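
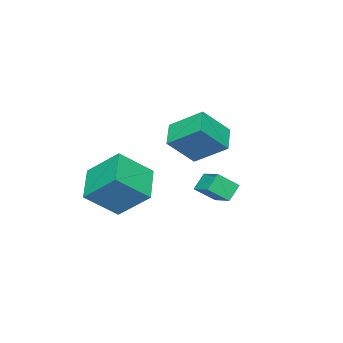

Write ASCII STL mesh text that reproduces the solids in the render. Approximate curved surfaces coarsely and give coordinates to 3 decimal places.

solid 
facet normal -0.720 0.055 0.692
outer loop
vertex -0.375 3.554 1.627
vertex -1.05 4.216 0.873
vertex -0.908 2.477 1.158
endloop
endfacet
facet normal 0.558 -0.548 0.624
outer loop
vertex -0.21 2.424 0.487
vertex -0.375 3.554 1.627
vertex -0.908 2.477 1.158
endloop
endfacet
facet normal -0.720 0.055 0.692
outer loop
vertex -0.908 2.477 1.158
vertex -1.05 4.216 0.873
vertex -1.583 3.139 0.404
endloop
endfacet
facet normal -0.413 -0.835 -0.364
outer loop
vertex -1.583 3.139 0.404
vertex -0.21 2.424 0.487
vertex -0.908 2.477 1.158
endloop
endfacet
facet normal 0.413 0.835 0.364
outer loop
vertex -0.375 3.554 1.627
vertex -0.352 4.163 0.202
vertex -1.05 4.216 0.873
endloop
endfacet
facet normal 0.558 -0.548 0.624
outer loop
vertex 0.323 3.501 0.956
vertex -0.375 3.554 1.627
vertex -0.21 2.424 0.487
endloop
endfacet
facet normal 0.413 0.835 0.364
outer loop
vertex 0.323 3.501 0.956
vertex -0.352 4.163 0.202
vertex -0.375 3.554 1.627
endloop
endfacet
facet normal -0.558 0.548 -0.624
outer loop
vertex -1.05 4.216 0.873
vertex -0.352 4.163 0.202
vertex -1.583 3.139 0.404
endloop
endfacet
facet normal -0.413 -0.835 -0.364
outer loop
vertex -0.885 3.086 -0.267
vertex -0.21 2.424 0.487
vertex -1.583 3.139 0.404
endloop
endfacet
facet normal -0.558 0.548 -0.624
outer loop
vertex -1.583 3.139 0.404
vertex -0.352 4.163 0.202
vertex -0.885 3.086 -0.267
endloop
endfacet
facet normal 0.720 -0.055 -0.692
outer loop
vertex -0.885 3.086 -0.267
vertex 0.323 3.501 0.956
vertex -0.21 2.424 0.487
endloop
endfacet
facet normal 0.720 -0.055 -0.692
outer loop
vertex -0.352 4.163 0.202
vertex 0.323 3.501 0.956
vertex -0.885 3.086 -0.267
endloop
endfacet
facet normal -0.613 0.463 -0.640
outer loop
vertex -1.525 -0.647 0.259
vertex 0.026 0.318 -0.528
vertex -1.255 -2.22 -1.137
endloop
endfacet
facet normal -0.780 -0.485 0.396
outer loop
vertex 0.014 -3.178 0.188
vertex -1.525 -0.647 0.259
vertex -1.255 -2.22 -1.137
endloop
endfacet
facet normal -0.613 0.463 -0.640
outer loop
vertex -1.255 -2.22 -1.137
vertex 0.026 0.318 -0.528
vertex 0.297 -1.254 -1.924
endloop
endfacet
facet normal 0.128 -0.742 -0.659
outer loop
vertex 0.297 -1.254 -1.924
vertex 0.014 -3.178 0.188
vertex -1.255 -2.22 -1.137
endloop
endfacet
facet normal -0.127 0.742 0.658
outer loop
vertex -1.525 -0.647 0.259
vertex 1.295 -0.64 0.797
vertex 0.026 0.318 -0.528
endloop
endfacet
facet normal -0.780 -0.485 0.395
outer loop
vertex -0.257 -1.606 1.584
vertex -1.525 -0.647 0.259
vertex 0.014 -3.178 0.188
endloop
endfacet
facet normal -0.128 0.742 0.659
outer loop
vertex -0.257 -1.606 1.584
vertex 1.295 -0.64 0.797
vertex -1.525 -0.647 0.259
endloop
endfacet
facet normal 0.780 0.486 -0.396
outer loop
vertex 0.026 0.318 -0.528
vertex 1.295 -0.64 0.797
vertex 0.297 -1.254 -1.924
endloop
endfacet
facet normal 0.127 -0.742 -0.659
outer loop
vertex 1.565 -2.213 -0.599
vertex 0.014 -3.178 0.188
vertex 0.297 -1.254 -1.924
endloop
endfacet
facet normal 0.780 0.485 -0.396
outer loop
vertex 0.297 -1.254 -1.924
vertex 1.295 -0.64 0.797
vertex 1.565 -2.213 -0.599
endloop
endfacet
facet normal 0.613 -0.463 0.640
outer loop
vertex 1.565 -2.213 -0.599
vertex -0.257 -1.606 1.584
vertex 0.014 -3.178 0.188
endloop
endfacet
facet normal 0.613 -0.463 0.640
outer loop
vertex 1.295 -0.64 0.797
vertex -0.257 -1.606 1.584
vertex 1.565 -2.213 -0.599
endloop
endfacet
facet normal -0.783 -0.454 0.425
outer loop
vertex -3.64 0.556 3.511
vertex -4.79 1.262 2.145
vertex -3.31 -1.051 2.403
endloop
endfacet
facet normal 0.599 -0.367 0.711
outer loop
vertex -2.19 -0.402 1.795
vertex -3.64 0.556 3.511
vertex -3.31 -1.051 2.403
endloop
endfacet
facet normal -0.783 -0.454 0.425
outer loop
vertex -3.31 -1.051 2.403
vertex -4.79 1.262 2.145
vertex -4.46 -0.345 1.037
endloop
endfacet
facet normal 0.167 -0.812 -0.560
outer loop
vertex -4.46 -0.345 1.037
vertex -2.19 -0.402 1.795
vertex -3.31 -1.051 2.403
endloop
endfacet
facet normal -0.167 0.812 0.560
outer loop
vertex -3.64 0.556 3.511
vertex -3.67 1.911 1.537
vertex -4.79 1.262 2.145
endloop
endfacet
facet normal 0.599 -0.367 0.711
outer loop
vertex -2.52 1.205 2.903
vertex -3.64 0.556 3.511
vertex -2.19 -0.402 1.795
endloop
endfacet
facet normal -0.167 0.812 0.560
outer loop
vertex -2.52 1.205 2.903
vertex -3.67 1.911 1.537
vertex -3.64 0.556 3.511
endloop
endfacet
facet normal -0.599 0.367 -0.711
outer loop
vertex -4.79 1.262 2.145
vertex -3.67 1.911 1.537
vertex -4.46 -0.345 1.037
endloop
endfacet
facet normal 0.167 -0.812 -0.560
outer loop
vertex -3.34 0.304 0.429
vertex -2.19 -0.402 1.795
vertex -4.46 -0.345 1.037
endloop
endfacet
facet normal -0.599 0.367 -0.711
outer loop
vertex -4.46 -0.345 1.037
vertex -3.67 1.911 1.537
vertex -3.34 0.304 0.429
endloop
endfacet
facet normal 0.783 0.454 -0.425
outer loop
vertex -3.34 0.304 0.429
vertex -2.52 1.205 2.903
vertex -2.19 -0.402 1.795
endloop
endfacet
facet normal 0.783 0.454 -0.425
outer loop
vertex -3.67 1.911 1.537
vertex -2.52 1.205 2.903
vertex -3.34 0.304 0.429
endloop
endfacet

endsolid


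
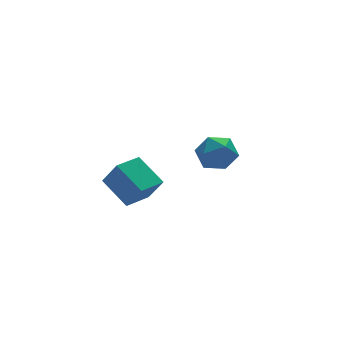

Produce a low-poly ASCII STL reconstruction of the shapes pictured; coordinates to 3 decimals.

solid 
facet normal -0.234 0.945 -0.228
outer loop
vertex 3.774 2.186 -1.831
vertex 3.018 2.21 -0.956
vertex 4.117 2.524 -0.78
endloop
endfacet
facet normal 0.444 0.801 -0.402
outer loop
vertex 3.774 2.186 -1.831
vertex 4.117 2.524 -0.78
vertex 4.792 1.831 -1.414
endloop
endfacet
facet normal 0.441 0.254 -0.861
outer loop
vertex 3.774 2.186 -1.831
vertex 4.792 1.831 -1.414
vertex 4.11 1.089 -1.982
endloop
endfacet
facet normal -0.237 0.061 -0.970
outer loop
vertex 3.774 2.186 -1.831
vertex 4.11 1.089 -1.982
vertex 3.014 1.324 -1.699
endloop
endfacet
facet normal -0.654 0.488 -0.578
outer loop
vertex 3.774 2.186 -1.831
vertex 3.014 1.324 -1.699
vertex 3.018 2.21 -0.956
endloop
endfacet
facet normal 0.784 0.591 0.189
outer loop
vertex 4.792 1.831 -1.414
vertex 4.117 2.524 -0.78
vertex 4.666 1.636 -0.281
endloop
endfacet
facet normal -0.311 0.825 0.471
outer loop
vertex 4.117 2.524 -0.78
vertex 3.018 2.21 -0.956
vertex 3.57 1.871 0.002
endloop
endfacet
facet normal -0.992 0.085 -0.096
outer loop
vertex 3.018 2.21 -0.956
vertex 3.014 1.324 -1.699
vertex 2.888 1.129 -0.566
endloop
endfacet
facet normal -0.318 -0.606 -0.729
outer loop
vertex 3.014 1.324 -1.699
vertex 4.11 1.089 -1.982
vertex 3.563 0.436 -1.2
endloop
endfacet
facet normal 0.780 -0.293 -0.553
outer loop
vertex 4.11 1.089 -1.982
vertex 4.792 1.831 -1.414
vertex 4.662 0.75 -1.024
endloop
endfacet
facet normal 0.237 -0.061 0.970
outer loop
vertex 3.906 0.774 -0.149
vertex 4.666 1.636 -0.281
vertex 3.57 1.871 0.002
endloop
endfacet
facet normal -0.441 -0.254 0.861
outer loop
vertex 3.906 0.774 -0.149
vertex 3.57 1.871 0.002
vertex 2.888 1.129 -0.566
endloop
endfacet
facet normal -0.444 -0.801 0.402
outer loop
vertex 3.906 0.774 -0.149
vertex 2.888 1.129 -0.566
vertex 3.563 0.436 -1.2
endloop
endfacet
facet normal 0.234 -0.945 0.228
outer loop
vertex 3.906 0.774 -0.149
vertex 3.563 0.436 -1.2
vertex 4.662 0.75 -1.024
endloop
endfacet
facet normal 0.654 -0.488 0.578
outer loop
vertex 3.906 0.774 -0.149
vertex 4.662 0.75 -1.024
vertex 4.666 1.636 -0.281
endloop
endfacet
facet normal 0.318 0.606 0.729
outer loop
vertex 3.57 1.871 0.002
vertex 4.666 1.636 -0.281
vertex 4.117 2.524 -0.78
endloop
endfacet
facet normal -0.780 0.293 0.553
outer loop
vertex 2.888 1.129 -0.566
vertex 3.57 1.871 0.002
vertex 3.018 2.21 -0.956
endloop
endfacet
facet normal -0.784 -0.591 -0.189
outer loop
vertex 3.563 0.436 -1.2
vertex 2.888 1.129 -0.566
vertex 3.014 1.324 -1.699
endloop
endfacet
facet normal 0.311 -0.825 -0.471
outer loop
vertex 4.662 0.75 -1.024
vertex 3.563 0.436 -1.2
vertex 4.11 1.089 -1.982
endloop
endfacet
facet normal 0.992 -0.085 0.096
outer loop
vertex 4.666 1.636 -0.281
vertex 4.662 0.75 -1.024
vertex 4.792 1.831 -1.414
endloop
endfacet
facet normal -0.936 -0.336 0.104
outer loop
vertex -2.247 -2.2 0.419
vertex -2.69 -0.669 1.379
vertex -2.643 -1.499 -0.882
endloop
endfacet
facet normal 0.238 -0.823 -0.516
outer loop
vertex -1.23 -0.991 -1.039
vertex -2.247 -2.2 0.419
vertex -2.643 -1.499 -0.882
endloop
endfacet
facet normal -0.936 -0.337 0.104
outer loop
vertex -2.643 -1.499 -0.882
vertex -2.69 -0.669 1.379
vertex -3.087 0.032 0.077
endloop
endfacet
facet normal -0.259 0.458 -0.851
outer loop
vertex -3.087 0.032 0.077
vertex -1.23 -0.991 -1.039
vertex -2.643 -1.499 -0.882
endloop
endfacet
facet normal 0.259 -0.458 0.850
outer loop
vertex -2.247 -2.2 0.419
vertex -1.277 -0.161 1.222
vertex -2.69 -0.669 1.379
endloop
endfacet
facet normal 0.239 -0.823 -0.516
outer loop
vertex -0.833 -1.692 0.263
vertex -2.247 -2.2 0.419
vertex -1.23 -0.991 -1.039
endloop
endfacet
facet normal 0.258 -0.458 0.851
outer loop
vertex -0.833 -1.692 0.263
vertex -1.277 -0.161 1.222
vertex -2.247 -2.2 0.419
endloop
endfacet
facet normal -0.239 0.823 0.516
outer loop
vertex -2.69 -0.669 1.379
vertex -1.277 -0.161 1.222
vertex -3.087 0.032 0.077
endloop
endfacet
facet normal -0.258 0.458 -0.850
outer loop
vertex -1.673 0.54 -0.079
vertex -1.23 -0.991 -1.039
vertex -3.087 0.032 0.077
endloop
endfacet
facet normal -0.239 0.823 0.516
outer loop
vertex -3.087 0.032 0.077
vertex -1.277 -0.161 1.222
vertex -1.673 0.54 -0.079
endloop
endfacet
facet normal 0.936 0.336 -0.104
outer loop
vertex -1.673 0.54 -0.079
vertex -0.833 -1.692 0.263
vertex -1.23 -0.991 -1.039
endloop
endfacet
facet normal 0.936 0.336 -0.104
outer loop
vertex -1.277 -0.161 1.222
vertex -0.833 -1.692 0.263
vertex -1.673 0.54 -0.079
endloop
endfacet

endsolid


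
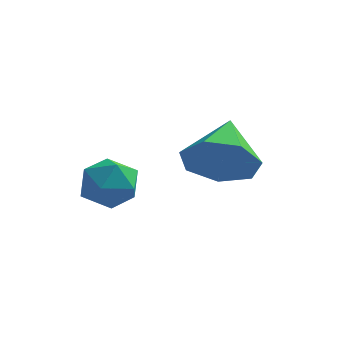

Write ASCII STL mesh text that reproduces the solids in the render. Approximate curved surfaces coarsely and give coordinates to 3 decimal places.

solid 
facet normal 0.035 -0.902 -0.430
outer loop
vertex 1.558 1.674 1.58
vertex 0.819 1.318 2.266
vertex 0.676 1.77 1.307
endloop
endfacet
facet normal 0.252 0.811 -0.528
outer loop
vertex 1.558 1.674 1.58
vertex 0.676 1.77 1.307
vertex 0.761 2.842 2.994
endloop
endfacet
facet normal 0.035 -0.902 -0.430
outer loop
vertex 0.676 1.77 1.307
vertex 0.819 1.318 2.266
vertex -0.099 1.525 1.757
endloop
endfacet
facet normal -0.495 0.744 -0.448
outer loop
vertex 0.676 1.77 1.307
vertex -0.099 1.525 1.757
vertex 0.761 2.842 2.994
endloop
endfacet
facet normal 0.035 -0.902 -0.429
outer loop
vertex -0.099 1.525 1.757
vertex 0.819 1.318 2.266
vertex -0.182 1.125 2.591
endloop
endfacet
facet normal -0.882 0.454 0.130
outer loop
vertex -0.099 1.525 1.757
vertex -0.182 1.125 2.591
vertex 0.761 2.842 2.994
endloop
endfacet
facet normal 0.034 -0.902 -0.431
outer loop
vertex -0.182 1.125 2.591
vertex 0.819 1.318 2.266
vertex 0.489 0.869 3.18
endloop
endfacet
facet normal -0.617 0.158 0.771
outer loop
vertex -0.182 1.125 2.591
vertex 0.489 0.869 3.18
vertex 0.761 2.842 2.994
endloop
endfacet
facet normal 0.035 -0.902 -0.430
outer loop
vertex 0.489 0.869 3.18
vertex 0.819 1.318 2.266
vertex 1.408 0.952 3.081
endloop
endfacet
facet normal 0.100 0.080 0.992
outer loop
vertex 0.489 0.869 3.18
vertex 1.408 0.952 3.081
vertex 0.761 2.842 2.994
endloop
endfacet
facet normal 0.035 -0.902 -0.430
outer loop
vertex 1.408 0.952 3.081
vertex 0.819 1.318 2.266
vertex 1.884 1.31 2.369
endloop
endfacet
facet normal 0.728 0.278 0.627
outer loop
vertex 1.408 0.952 3.081
vertex 1.884 1.31 2.369
vertex 0.761 2.842 2.994
endloop
endfacet
facet normal 0.035 -0.902 -0.430
outer loop
vertex 1.884 1.31 2.369
vertex 0.819 1.318 2.266
vertex 1.558 1.674 1.58
endloop
endfacet
facet normal 0.796 0.604 -0.050
outer loop
vertex 1.884 1.31 2.369
vertex 1.558 1.674 1.58
vertex 0.761 2.842 2.994
endloop
endfacet
facet normal -0.277 0.103 0.955
outer loop
vertex -1.744 0.068 2.73
vertex -2.121 -0.684 2.702
vertex -1.313 -0.626 2.93
endloop
endfacet
facet normal 0.336 0.448 0.829
outer loop
vertex -1.744 0.068 2.73
vertex -1.313 -0.626 2.93
vertex -0.953 -0.028 2.461
endloop
endfacet
facet normal 0.218 0.925 0.311
outer loop
vertex -1.744 0.068 2.73
vertex -0.953 -0.028 2.461
vertex -1.538 0.284 1.944
endloop
endfacet
facet normal -0.468 0.876 0.118
outer loop
vertex -1.744 0.068 2.73
vertex -1.538 0.284 1.944
vertex -2.26 -0.122 2.092
endloop
endfacet
facet normal -0.773 0.369 0.516
outer loop
vertex -1.744 0.068 2.73
vertex -2.26 -0.122 2.092
vertex -2.121 -0.684 2.702
endloop
endfacet
facet normal 0.809 -0.027 0.587
outer loop
vertex -0.953 -0.028 2.461
vertex -1.313 -0.626 2.93
vertex -0.84 -0.838 2.268
endloop
endfacet
facet normal -0.181 -0.585 0.791
outer loop
vertex -1.313 -0.626 2.93
vertex -2.121 -0.684 2.702
vertex -1.562 -1.244 2.416
endloop
endfacet
facet normal -0.984 -0.156 0.080
outer loop
vertex -2.121 -0.684 2.702
vertex -2.26 -0.122 2.092
vertex -2.147 -0.932 1.899
endloop
endfacet
facet normal -0.490 0.666 -0.563
outer loop
vertex -2.26 -0.122 2.092
vertex -1.538 0.284 1.944
vertex -1.787 -0.334 1.43
endloop
endfacet
facet normal 0.618 0.745 -0.250
outer loop
vertex -1.538 0.284 1.944
vertex -0.953 -0.028 2.461
vertex -0.979 -0.276 1.658
endloop
endfacet
facet normal 0.468 -0.876 -0.118
outer loop
vertex -1.356 -1.028 1.63
vertex -0.84 -0.838 2.268
vertex -1.562 -1.244 2.416
endloop
endfacet
facet normal -0.218 -0.925 -0.311
outer loop
vertex -1.356 -1.028 1.63
vertex -1.562 -1.244 2.416
vertex -2.147 -0.932 1.899
endloop
endfacet
facet normal -0.336 -0.448 -0.829
outer loop
vertex -1.356 -1.028 1.63
vertex -2.147 -0.932 1.899
vertex -1.787 -0.334 1.43
endloop
endfacet
facet normal 0.277 -0.103 -0.955
outer loop
vertex -1.356 -1.028 1.63
vertex -1.787 -0.334 1.43
vertex -0.979 -0.276 1.658
endloop
endfacet
facet normal 0.773 -0.369 -0.516
outer loop
vertex -1.356 -1.028 1.63
vertex -0.979 -0.276 1.658
vertex -0.84 -0.838 2.268
endloop
endfacet
facet normal 0.490 -0.666 0.563
outer loop
vertex -1.562 -1.244 2.416
vertex -0.84 -0.838 2.268
vertex -1.313 -0.626 2.93
endloop
endfacet
facet normal -0.618 -0.745 0.250
outer loop
vertex -2.147 -0.932 1.899
vertex -1.562 -1.244 2.416
vertex -2.121 -0.684 2.702
endloop
endfacet
facet normal -0.809 0.027 -0.587
outer loop
vertex -1.787 -0.334 1.43
vertex -2.147 -0.932 1.899
vertex -2.26 -0.122 2.092
endloop
endfacet
facet normal 0.181 0.585 -0.791
outer loop
vertex -0.979 -0.276 1.658
vertex -1.787 -0.334 1.43
vertex -1.538 0.284 1.944
endloop
endfacet
facet normal 0.984 0.156 -0.080
outer loop
vertex -0.84 -0.838 2.268
vertex -0.979 -0.276 1.658
vertex -0.953 -0.028 2.461
endloop
endfacet

endsolid


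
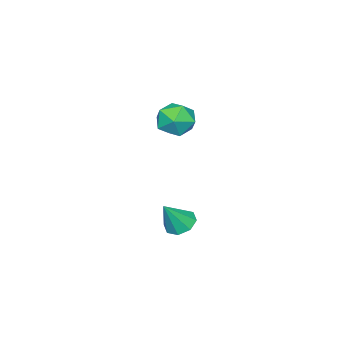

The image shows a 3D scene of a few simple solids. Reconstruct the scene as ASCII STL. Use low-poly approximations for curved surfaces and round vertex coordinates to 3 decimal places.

solid 
facet normal -0.617 0.032 0.786
outer loop
vertex 1.511 3.273 2.835
vertex 1.89 2.387 3.169
vertex 2.313 3.266 3.465
endloop
endfacet
facet normal -0.443 0.691 0.572
outer loop
vertex 1.511 3.273 2.835
vertex 2.313 3.266 3.465
vertex 2.292 3.908 2.673
endloop
endfacet
facet normal -0.641 0.760 -0.110
outer loop
vertex 1.511 3.273 2.835
vertex 2.292 3.908 2.673
vertex 1.855 3.426 1.887
endloop
endfacet
facet normal -0.937 0.144 -0.317
outer loop
vertex 1.511 3.273 2.835
vertex 1.855 3.426 1.887
vertex 1.607 2.485 2.194
endloop
endfacet
facet normal -0.922 -0.305 0.237
outer loop
vertex 1.511 3.273 2.835
vertex 1.607 2.485 2.194
vertex 1.89 2.387 3.169
endloop
endfacet
facet normal 0.268 0.752 0.602
outer loop
vertex 2.292 3.908 2.673
vertex 2.313 3.266 3.465
vertex 3.153 3.415 2.906
endloop
endfacet
facet normal -0.014 -0.313 0.950
outer loop
vertex 2.313 3.266 3.465
vertex 1.89 2.387 3.169
vertex 2.905 2.474 3.213
endloop
endfacet
facet normal -0.508 -0.859 0.061
outer loop
vertex 1.89 2.387 3.169
vertex 1.607 2.485 2.194
vertex 2.468 1.992 2.427
endloop
endfacet
facet normal -0.533 -0.132 -0.836
outer loop
vertex 1.607 2.485 2.194
vertex 1.855 3.426 1.887
vertex 2.447 2.634 1.635
endloop
endfacet
facet normal -0.052 0.864 -0.501
outer loop
vertex 1.855 3.426 1.887
vertex 2.292 3.908 2.673
vertex 2.87 3.513 1.931
endloop
endfacet
facet normal 0.937 -0.144 0.317
outer loop
vertex 3.249 2.627 2.265
vertex 3.153 3.415 2.906
vertex 2.905 2.474 3.213
endloop
endfacet
facet normal 0.641 -0.760 0.110
outer loop
vertex 3.249 2.627 2.265
vertex 2.905 2.474 3.213
vertex 2.468 1.992 2.427
endloop
endfacet
facet normal 0.443 -0.691 -0.572
outer loop
vertex 3.249 2.627 2.265
vertex 2.468 1.992 2.427
vertex 2.447 2.634 1.635
endloop
endfacet
facet normal 0.617 -0.032 -0.786
outer loop
vertex 3.249 2.627 2.265
vertex 2.447 2.634 1.635
vertex 2.87 3.513 1.931
endloop
endfacet
facet normal 0.922 0.305 -0.237
outer loop
vertex 3.249 2.627 2.265
vertex 2.87 3.513 1.931
vertex 3.153 3.415 2.906
endloop
endfacet
facet normal 0.533 0.132 0.836
outer loop
vertex 2.905 2.474 3.213
vertex 3.153 3.415 2.906
vertex 2.313 3.266 3.465
endloop
endfacet
facet normal 0.052 -0.864 0.501
outer loop
vertex 2.468 1.992 2.427
vertex 2.905 2.474 3.213
vertex 1.89 2.387 3.169
endloop
endfacet
facet normal -0.268 -0.752 -0.602
outer loop
vertex 2.447 2.634 1.635
vertex 2.468 1.992 2.427
vertex 1.607 2.485 2.194
endloop
endfacet
facet normal 0.014 0.313 -0.950
outer loop
vertex 2.87 3.513 1.931
vertex 2.447 2.634 1.635
vertex 1.855 3.426 1.887
endloop
endfacet
facet normal 0.508 0.859 -0.061
outer loop
vertex 3.153 3.415 2.906
vertex 2.87 3.513 1.931
vertex 2.292 3.908 2.673
endloop
endfacet
facet normal -0.525 0.159 -0.836
outer loop
vertex 3.703 3.437 -3.781
vertex 3.084 3.693 -3.344
vertex 3.722 4.04 -3.678
endloop
endfacet
facet normal 0.990 -0.008 -0.137
outer loop
vertex 3.703 3.437 -3.781
vertex 3.722 4.04 -3.678
vertex 3.956 3.427 -1.956
endloop
endfacet
facet normal -0.525 0.160 -0.836
outer loop
vertex 3.722 4.04 -3.678
vertex 3.084 3.693 -3.344
vertex 3.368 4.44 -3.379
endloop
endfacet
facet normal 0.784 0.611 0.111
outer loop
vertex 3.722 4.04 -3.678
vertex 3.368 4.44 -3.379
vertex 3.956 3.427 -1.956
endloop
endfacet
facet normal -0.525 0.160 -0.836
outer loop
vertex 3.368 4.44 -3.379
vertex 3.084 3.693 -3.344
vertex 2.847 4.402 -3.059
endloop
endfacet
facet normal 0.243 0.835 0.494
outer loop
vertex 3.368 4.44 -3.379
vertex 2.847 4.402 -3.059
vertex 3.956 3.427 -1.956
endloop
endfacet
facet normal -0.525 0.160 -0.836
outer loop
vertex 2.847 4.402 -3.059
vertex 3.084 3.693 -3.344
vertex 2.465 3.948 -2.906
endloop
endfacet
facet normal -0.316 0.531 0.787
outer loop
vertex 2.847 4.402 -3.059
vertex 2.465 3.948 -2.906
vertex 3.956 3.427 -1.956
endloop
endfacet
facet normal -0.526 0.159 -0.836
outer loop
vertex 2.465 3.948 -2.906
vertex 3.084 3.693 -3.344
vertex 2.446 3.345 -3.009
endloop
endfacet
facet normal -0.563 -0.122 0.817
outer loop
vertex 2.465 3.948 -2.906
vertex 2.446 3.345 -3.009
vertex 3.956 3.427 -1.956
endloop
endfacet
facet normal -0.526 0.159 -0.836
outer loop
vertex 2.446 3.345 -3.009
vertex 3.084 3.693 -3.344
vertex 2.8 2.945 -3.308
endloop
endfacet
facet normal -0.357 -0.741 0.569
outer loop
vertex 2.446 3.345 -3.009
vertex 2.8 2.945 -3.308
vertex 3.956 3.427 -1.956
endloop
endfacet
facet normal -0.525 0.159 -0.836
outer loop
vertex 2.8 2.945 -3.308
vertex 3.084 3.693 -3.344
vertex 3.321 2.983 -3.628
endloop
endfacet
facet normal 0.185 -0.965 0.186
outer loop
vertex 2.8 2.945 -3.308
vertex 3.321 2.983 -3.628
vertex 3.956 3.427 -1.956
endloop
endfacet
facet normal -0.524 0.159 -0.836
outer loop
vertex 3.321 2.983 -3.628
vertex 3.084 3.693 -3.344
vertex 3.703 3.437 -3.781
endloop
endfacet
facet normal 0.743 -0.661 -0.107
outer loop
vertex 3.321 2.983 -3.628
vertex 3.703 3.437 -3.781
vertex 3.956 3.427 -1.956
endloop
endfacet

endsolid


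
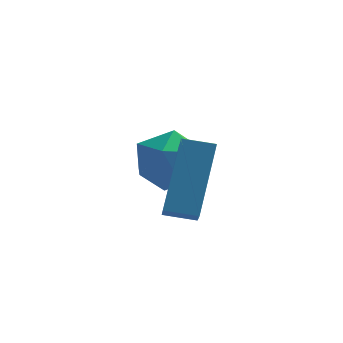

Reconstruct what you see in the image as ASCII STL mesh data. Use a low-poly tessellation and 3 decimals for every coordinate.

solid 
facet normal -0.979 0.111 0.171
outer loop
vertex 0.059 -3.399 2.16
vertex 0.04 -2.655 1.569
vertex -0.363 -4.673 0.572
endloop
endfacet
facet normal 0.020 -0.782 0.622
outer loop
vertex 0.44 -4.765 0.431
vertex 0.059 -3.399 2.16
vertex -0.363 -4.673 0.572
endloop
endfacet
facet normal -0.979 0.111 0.171
outer loop
vertex -0.363 -4.673 0.572
vertex 0.04 -2.655 1.569
vertex -0.382 -3.93 -0.02
endloop
endfacet
facet normal -0.204 -0.613 -0.763
outer loop
vertex -0.382 -3.93 -0.02
vertex 0.44 -4.765 0.431
vertex -0.363 -4.673 0.572
endloop
endfacet
facet normal 0.204 0.612 0.764
outer loop
vertex 0.059 -3.399 2.16
vertex 0.843 -2.747 1.428
vertex 0.04 -2.655 1.569
endloop
endfacet
facet normal 0.020 -0.782 0.622
outer loop
vertex 0.862 -3.49 2.02
vertex 0.059 -3.399 2.16
vertex 0.44 -4.765 0.431
endloop
endfacet
facet normal 0.203 0.613 0.763
outer loop
vertex 0.862 -3.49 2.02
vertex 0.843 -2.747 1.428
vertex 0.059 -3.399 2.16
endloop
endfacet
facet normal -0.020 0.782 -0.623
outer loop
vertex 0.04 -2.655 1.569
vertex 0.843 -2.747 1.428
vertex -0.382 -3.93 -0.02
endloop
endfacet
facet normal -0.203 -0.612 -0.764
outer loop
vertex 0.421 -4.021 -0.16
vertex 0.44 -4.765 0.431
vertex -0.382 -3.93 -0.02
endloop
endfacet
facet normal -0.020 0.782 -0.622
outer loop
vertex -0.382 -3.93 -0.02
vertex 0.843 -2.747 1.428
vertex 0.421 -4.021 -0.16
endloop
endfacet
facet normal 0.979 -0.111 -0.171
outer loop
vertex 0.421 -4.021 -0.16
vertex 0.862 -3.49 2.02
vertex 0.44 -4.765 0.431
endloop
endfacet
facet normal 0.979 -0.111 -0.171
outer loop
vertex 0.843 -2.747 1.428
vertex 0.862 -3.49 2.02
vertex 0.421 -4.021 -0.16
endloop
endfacet
facet normal -0.392 0.585 0.710
outer loop
vertex -0.398 -0.916 0.739
vertex -0.942 -1.655 1.048
vertex -0.059 -1.514 1.419
endloop
endfacet
facet normal 0.276 0.786 0.554
outer loop
vertex -0.398 -0.916 0.739
vertex -0.059 -1.514 1.419
vertex 0.521 -1.215 0.706
endloop
endfacet
facet normal 0.302 0.943 -0.142
outer loop
vertex -0.398 -0.916 0.739
vertex 0.521 -1.215 0.706
vertex -0.002 -1.17 -0.107
endloop
endfacet
facet normal -0.350 0.839 -0.416
outer loop
vertex -0.398 -0.916 0.739
vertex -0.002 -1.17 -0.107
vertex -0.906 -1.442 0.105
endloop
endfacet
facet normal -0.778 0.619 0.110
outer loop
vertex -0.398 -0.916 0.739
vertex -0.906 -1.442 0.105
vertex -0.942 -1.655 1.048
endloop
endfacet
facet normal 0.706 0.229 0.670
outer loop
vertex 0.521 -1.215 0.706
vertex -0.059 -1.514 1.419
vertex 0.546 -2.138 0.995
endloop
endfacet
facet normal -0.373 -0.094 0.923
outer loop
vertex -0.059 -1.514 1.419
vertex -0.942 -1.655 1.048
vertex -0.358 -2.41 1.207
endloop
endfacet
facet normal -0.998 -0.042 -0.048
outer loop
vertex -0.942 -1.655 1.048
vertex -0.906 -1.442 0.105
vertex -0.881 -2.365 0.394
endloop
endfacet
facet normal -0.305 0.315 -0.899
outer loop
vertex -0.906 -1.442 0.105
vertex -0.002 -1.17 -0.107
vertex -0.301 -2.066 -0.319
endloop
endfacet
facet normal 0.748 0.483 -0.455
outer loop
vertex -0.002 -1.17 -0.107
vertex 0.521 -1.215 0.706
vertex 0.582 -1.925 0.052
endloop
endfacet
facet normal 0.350 -0.839 0.416
outer loop
vertex 0.038 -2.664 0.361
vertex 0.546 -2.138 0.995
vertex -0.358 -2.41 1.207
endloop
endfacet
facet normal -0.302 -0.943 0.142
outer loop
vertex 0.038 -2.664 0.361
vertex -0.358 -2.41 1.207
vertex -0.881 -2.365 0.394
endloop
endfacet
facet normal -0.276 -0.786 -0.554
outer loop
vertex 0.038 -2.664 0.361
vertex -0.881 -2.365 0.394
vertex -0.301 -2.066 -0.319
endloop
endfacet
facet normal 0.392 -0.585 -0.710
outer loop
vertex 0.038 -2.664 0.361
vertex -0.301 -2.066 -0.319
vertex 0.582 -1.925 0.052
endloop
endfacet
facet normal 0.778 -0.619 -0.110
outer loop
vertex 0.038 -2.664 0.361
vertex 0.582 -1.925 0.052
vertex 0.546 -2.138 0.995
endloop
endfacet
facet normal 0.305 -0.315 0.899
outer loop
vertex -0.358 -2.41 1.207
vertex 0.546 -2.138 0.995
vertex -0.059 -1.514 1.419
endloop
endfacet
facet normal -0.748 -0.483 0.455
outer loop
vertex -0.881 -2.365 0.394
vertex -0.358 -2.41 1.207
vertex -0.942 -1.655 1.048
endloop
endfacet
facet normal -0.706 -0.229 -0.670
outer loop
vertex -0.301 -2.066 -0.319
vertex -0.881 -2.365 0.394
vertex -0.906 -1.442 0.105
endloop
endfacet
facet normal 0.373 0.094 -0.923
outer loop
vertex 0.582 -1.925 0.052
vertex -0.301 -2.066 -0.319
vertex -0.002 -1.17 -0.107
endloop
endfacet
facet normal 0.998 0.042 0.048
outer loop
vertex 0.546 -2.138 0.995
vertex 0.582 -1.925 0.052
vertex 0.521 -1.215 0.706
endloop
endfacet

endsolid


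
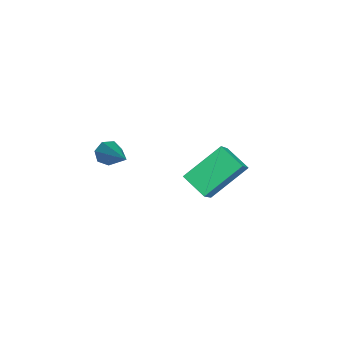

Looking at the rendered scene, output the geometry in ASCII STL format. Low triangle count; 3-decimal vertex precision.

solid 
facet normal -0.816 -0.182 -0.548
outer loop
vertex 2.919 -2.194 1.15
vertex 2.588 -2.131 1.622
vertex 2.754 -1.727 1.241
endloop
endfacet
facet normal 0.657 0.361 -0.661
outer loop
vertex 2.919 -2.194 1.15
vertex 2.754 -1.727 1.241
vertex 4.312 -1.749 2.778
endloop
endfacet
facet normal -0.817 -0.180 -0.547
outer loop
vertex 2.754 -1.727 1.241
vertex 2.588 -2.131 1.622
vertex 2.465 -1.564 1.619
endloop
endfacet
facet normal 0.237 0.945 -0.226
outer loop
vertex 2.754 -1.727 1.241
vertex 2.465 -1.564 1.619
vertex 4.312 -1.749 2.778
endloop
endfacet
facet normal -0.817 -0.180 -0.547
outer loop
vertex 2.465 -1.564 1.619
vertex 2.588 -2.131 1.622
vertex 2.268 -1.828 2.0
endloop
endfacet
facet normal -0.215 0.851 0.479
outer loop
vertex 2.465 -1.564 1.619
vertex 2.268 -1.828 2.0
vertex 4.312 -1.749 2.778
endloop
endfacet
facet normal -0.817 -0.180 -0.548
outer loop
vertex 2.268 -1.828 2.0
vertex 2.588 -2.131 1.622
vertex 2.312 -2.32 2.096
endloop
endfacet
facet normal -0.357 0.148 0.922
outer loop
vertex 2.268 -1.828 2.0
vertex 2.312 -2.32 2.096
vertex 4.312 -1.749 2.778
endloop
endfacet
facet normal -0.817 -0.181 -0.548
outer loop
vertex 2.312 -2.32 2.096
vertex 2.588 -2.131 1.622
vertex 2.564 -2.67 1.836
endloop
endfacet
facet normal -0.082 -0.632 0.771
outer loop
vertex 2.312 -2.32 2.096
vertex 2.564 -2.67 1.836
vertex 4.312 -1.749 2.778
endloop
endfacet
facet normal -0.817 -0.181 -0.548
outer loop
vertex 2.564 -2.67 1.836
vertex 2.588 -2.131 1.622
vertex 2.834 -2.614 1.415
endloop
endfacet
facet normal 0.403 -0.905 0.138
outer loop
vertex 2.564 -2.67 1.836
vertex 2.834 -2.614 1.415
vertex 4.312 -1.749 2.778
endloop
endfacet
facet normal -0.816 -0.181 -0.548
outer loop
vertex 2.834 -2.614 1.415
vertex 2.588 -2.131 1.622
vertex 2.919 -2.194 1.15
endloop
endfacet
facet normal 0.732 -0.463 -0.500
outer loop
vertex 2.834 -2.614 1.415
vertex 2.919 -2.194 1.15
vertex 4.312 -1.749 2.778
endloop
endfacet
facet normal -0.605 0.315 -0.732
outer loop
vertex -0.089 3.402 -1.872
vertex 0.899 4.058 -2.406
vertex 0.425 1.682 -3.037
endloop
endfacet
facet normal -0.760 -0.505 0.410
outer loop
vertex 1.501 1.122 -1.734
vertex -0.089 3.402 -1.872
vertex 0.425 1.682 -3.037
endloop
endfacet
facet normal -0.604 0.315 -0.732
outer loop
vertex 0.425 1.682 -3.037
vertex 0.899 4.058 -2.406
vertex 1.413 2.338 -3.57
endloop
endfacet
facet normal 0.240 -0.804 -0.544
outer loop
vertex 1.413 2.338 -3.57
vertex 1.501 1.122 -1.734
vertex 0.425 1.682 -3.037
endloop
endfacet
facet normal -0.240 0.804 0.544
outer loop
vertex -0.089 3.402 -1.872
vertex 1.975 3.498 -1.103
vertex 0.899 4.058 -2.406
endloop
endfacet
facet normal -0.759 -0.505 0.411
outer loop
vertex 0.987 2.842 -0.57
vertex -0.089 3.402 -1.872
vertex 1.501 1.122 -1.734
endloop
endfacet
facet normal -0.240 0.804 0.544
outer loop
vertex 0.987 2.842 -0.57
vertex 1.975 3.498 -1.103
vertex -0.089 3.402 -1.872
endloop
endfacet
facet normal 0.760 0.505 -0.410
outer loop
vertex 0.899 4.058 -2.406
vertex 1.975 3.498 -1.103
vertex 1.413 2.338 -3.57
endloop
endfacet
facet normal 0.240 -0.804 -0.544
outer loop
vertex 2.489 1.778 -2.268
vertex 1.501 1.122 -1.734
vertex 1.413 2.338 -3.57
endloop
endfacet
facet normal 0.759 0.505 -0.410
outer loop
vertex 1.413 2.338 -3.57
vertex 1.975 3.498 -1.103
vertex 2.489 1.778 -2.268
endloop
endfacet
facet normal 0.604 -0.315 0.732
outer loop
vertex 2.489 1.778 -2.268
vertex 0.987 2.842 -0.57
vertex 1.501 1.122 -1.734
endloop
endfacet
facet normal 0.604 -0.315 0.732
outer loop
vertex 1.975 3.498 -1.103
vertex 0.987 2.842 -0.57
vertex 2.489 1.778 -2.268
endloop
endfacet

endsolid


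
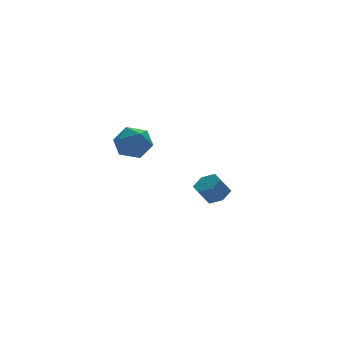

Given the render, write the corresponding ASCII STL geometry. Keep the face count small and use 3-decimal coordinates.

solid 
facet normal -0.247 0.940 -0.237
outer loop
vertex -3.814 -1.752 2.853
vertex -4.561 -1.702 3.829
vertex -3.383 -1.365 3.938
endloop
endfacet
facet normal 0.419 0.790 -0.448
outer loop
vertex -3.814 -1.752 2.853
vertex -3.383 -1.365 3.938
vertex -2.706 -2.119 3.241
endloop
endfacet
facet normal 0.389 0.233 -0.891
outer loop
vertex -3.814 -1.752 2.853
vertex -2.706 -2.119 3.241
vertex -3.465 -2.922 2.7
endloop
endfacet
facet normal -0.294 0.037 -0.955
outer loop
vertex -3.814 -1.752 2.853
vertex -3.465 -2.922 2.7
vertex -4.612 -2.664 3.063
endloop
endfacet
facet normal -0.687 0.475 -0.550
outer loop
vertex -3.814 -1.752 2.853
vertex -4.612 -2.664 3.063
vertex -4.561 -1.702 3.829
endloop
endfacet
facet normal 0.794 0.595 0.127
outer loop
vertex -2.706 -2.119 3.241
vertex -3.383 -1.365 3.938
vertex -2.768 -2.296 4.457
endloop
endfacet
facet normal -0.283 0.837 0.468
outer loop
vertex -3.383 -1.365 3.938
vertex -4.561 -1.702 3.829
vertex -3.915 -2.038 4.82
endloop
endfacet
facet normal -0.996 0.084 -0.039
outer loop
vertex -4.561 -1.702 3.829
vertex -4.612 -2.664 3.063
vertex -4.674 -2.841 4.279
endloop
endfacet
facet normal -0.360 -0.624 -0.693
outer loop
vertex -4.612 -2.664 3.063
vertex -3.465 -2.922 2.7
vertex -3.997 -3.595 3.582
endloop
endfacet
facet normal 0.746 -0.307 -0.591
outer loop
vertex -3.465 -2.922 2.7
vertex -2.706 -2.119 3.241
vertex -2.819 -3.258 3.691
endloop
endfacet
facet normal 0.294 -0.037 0.955
outer loop
vertex -3.566 -3.208 4.667
vertex -2.768 -2.296 4.457
vertex -3.915 -2.038 4.82
endloop
endfacet
facet normal -0.389 -0.233 0.891
outer loop
vertex -3.566 -3.208 4.667
vertex -3.915 -2.038 4.82
vertex -4.674 -2.841 4.279
endloop
endfacet
facet normal -0.419 -0.790 0.448
outer loop
vertex -3.566 -3.208 4.667
vertex -4.674 -2.841 4.279
vertex -3.997 -3.595 3.582
endloop
endfacet
facet normal 0.247 -0.940 0.237
outer loop
vertex -3.566 -3.208 4.667
vertex -3.997 -3.595 3.582
vertex -2.819 -3.258 3.691
endloop
endfacet
facet normal 0.687 -0.475 0.550
outer loop
vertex -3.566 -3.208 4.667
vertex -2.819 -3.258 3.691
vertex -2.768 -2.296 4.457
endloop
endfacet
facet normal 0.360 0.624 0.693
outer loop
vertex -3.915 -2.038 4.82
vertex -2.768 -2.296 4.457
vertex -3.383 -1.365 3.938
endloop
endfacet
facet normal -0.746 0.307 0.591
outer loop
vertex -4.674 -2.841 4.279
vertex -3.915 -2.038 4.82
vertex -4.561 -1.702 3.829
endloop
endfacet
facet normal -0.794 -0.595 -0.127
outer loop
vertex -3.997 -3.595 3.582
vertex -4.674 -2.841 4.279
vertex -4.612 -2.664 3.063
endloop
endfacet
facet normal 0.283 -0.837 -0.468
outer loop
vertex -2.819 -3.258 3.691
vertex -3.997 -3.595 3.582
vertex -3.465 -2.922 2.7
endloop
endfacet
facet normal 0.996 -0.084 0.039
outer loop
vertex -2.768 -2.296 4.457
vertex -2.819 -3.258 3.691
vertex -2.706 -2.119 3.241
endloop
endfacet
facet normal 0.563 0.016 -0.826
outer loop
vertex 5.071 3.856 -3.513
vertex 4.34 3.491 -4.018
vertex 4.437 4.442 -3.933
endloop
endfacet
facet normal 0.497 0.792 0.355
outer loop
vertex 5.071 3.856 -3.513
vertex 4.437 4.442 -3.933
vertex 4.31 3.834 -2.397
endloop
endfacet
facet normal 0.498 0.792 0.355
outer loop
vertex 4.31 3.834 -2.397
vertex 4.437 4.442 -3.933
vertex 3.677 4.42 -2.817
endloop
endfacet
facet normal -0.563 -0.016 0.826
outer loop
vertex 4.31 3.834 -2.397
vertex 3.677 4.42 -2.817
vertex 3.58 3.469 -2.902
endloop
endfacet
facet normal 0.563 0.016 -0.826
outer loop
vertex 4.437 4.442 -3.933
vertex 4.34 3.491 -4.018
vertex 3.707 4.078 -4.438
endloop
endfacet
facet normal -0.322 0.925 -0.201
outer loop
vertex 4.437 4.442 -3.933
vertex 3.707 4.078 -4.438
vertex 3.677 4.42 -2.817
endloop
endfacet
facet normal -0.322 0.925 -0.201
outer loop
vertex 3.677 4.42 -2.817
vertex 3.707 4.078 -4.438
vertex 2.947 4.056 -3.322
endloop
endfacet
facet normal -0.563 -0.016 0.826
outer loop
vertex 3.677 4.42 -2.817
vertex 2.947 4.056 -3.322
vertex 3.58 3.469 -2.902
endloop
endfacet
facet normal 0.563 0.016 -0.826
outer loop
vertex 3.707 4.078 -4.438
vertex 4.34 3.491 -4.018
vertex 3.61 3.126 -4.523
endloop
endfacet
facet normal -0.820 0.133 -0.556
outer loop
vertex 3.707 4.078 -4.438
vertex 3.61 3.126 -4.523
vertex 2.947 4.056 -3.322
endloop
endfacet
facet normal -0.820 0.134 -0.556
outer loop
vertex 2.947 4.056 -3.322
vertex 3.61 3.126 -4.523
vertex 2.849 3.104 -3.407
endloop
endfacet
facet normal -0.563 -0.016 0.826
outer loop
vertex 2.947 4.056 -3.322
vertex 2.849 3.104 -3.407
vertex 3.58 3.469 -2.902
endloop
endfacet
facet normal 0.563 0.016 -0.826
outer loop
vertex 3.61 3.126 -4.523
vertex 4.34 3.491 -4.018
vertex 4.243 2.54 -4.103
endloop
endfacet
facet normal -0.497 -0.792 -0.355
outer loop
vertex 3.61 3.126 -4.523
vertex 4.243 2.54 -4.103
vertex 2.849 3.104 -3.407
endloop
endfacet
facet normal -0.497 -0.792 -0.354
outer loop
vertex 2.849 3.104 -3.407
vertex 4.243 2.54 -4.103
vertex 3.483 2.518 -2.987
endloop
endfacet
facet normal -0.563 -0.016 0.826
outer loop
vertex 2.849 3.104 -3.407
vertex 3.483 2.518 -2.987
vertex 3.58 3.469 -2.902
endloop
endfacet
facet normal 0.563 0.016 -0.826
outer loop
vertex 4.243 2.54 -4.103
vertex 4.34 3.491 -4.018
vertex 4.973 2.904 -3.598
endloop
endfacet
facet normal 0.322 -0.925 0.201
outer loop
vertex 4.243 2.54 -4.103
vertex 4.973 2.904 -3.598
vertex 3.483 2.518 -2.987
endloop
endfacet
facet normal 0.322 -0.925 0.201
outer loop
vertex 3.483 2.518 -2.987
vertex 4.973 2.904 -3.598
vertex 4.213 2.882 -2.482
endloop
endfacet
facet normal -0.563 -0.016 0.826
outer loop
vertex 3.483 2.518 -2.987
vertex 4.213 2.882 -2.482
vertex 3.58 3.469 -2.902
endloop
endfacet
facet normal 0.563 0.016 -0.826
outer loop
vertex 4.973 2.904 -3.598
vertex 4.34 3.491 -4.018
vertex 5.071 3.856 -3.513
endloop
endfacet
facet normal 0.820 -0.134 0.556
outer loop
vertex 4.973 2.904 -3.598
vertex 5.071 3.856 -3.513
vertex 4.213 2.882 -2.482
endloop
endfacet
facet normal 0.820 -0.133 0.557
outer loop
vertex 4.213 2.882 -2.482
vertex 5.071 3.856 -3.513
vertex 4.31 3.834 -2.397
endloop
endfacet
facet normal -0.563 -0.016 0.826
outer loop
vertex 4.213 2.882 -2.482
vertex 4.31 3.834 -2.397
vertex 3.58 3.469 -2.902
endloop
endfacet

endsolid


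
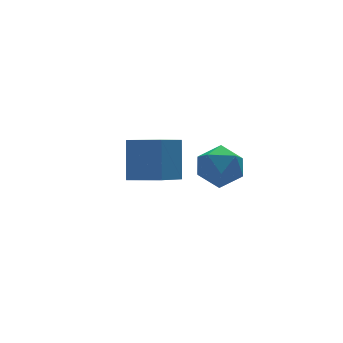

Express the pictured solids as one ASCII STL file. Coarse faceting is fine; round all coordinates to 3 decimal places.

solid 
facet normal 0.111 0.938 0.329
outer loop
vertex -0.726 -1.971 -2.338
vertex -1.615 -2.008 -1.934
vertex -0.832 -2.282 -1.417
endloop
endfacet
facet normal 0.742 0.605 0.290
outer loop
vertex -0.726 -1.971 -2.338
vertex -0.832 -2.282 -1.417
vertex -0.218 -2.745 -2.022
endloop
endfacet
facet normal 0.836 0.392 -0.385
outer loop
vertex -0.726 -1.971 -2.338
vertex -0.218 -2.745 -2.022
vertex -0.623 -2.756 -2.913
endloop
endfacet
facet normal 0.264 0.592 -0.761
outer loop
vertex -0.726 -1.971 -2.338
vertex -0.623 -2.756 -2.913
vertex -1.486 -2.3 -2.858
endloop
endfacet
facet normal -0.184 0.930 -0.319
outer loop
vertex -0.726 -1.971 -2.338
vertex -1.486 -2.3 -2.858
vertex -1.615 -2.008 -1.934
endloop
endfacet
facet normal 0.711 0.024 0.703
outer loop
vertex -0.218 -2.745 -2.022
vertex -0.832 -2.282 -1.417
vertex -0.794 -3.26 -1.422
endloop
endfacet
facet normal -0.309 0.562 0.767
outer loop
vertex -0.832 -2.282 -1.417
vertex -1.615 -2.008 -1.934
vertex -1.657 -2.804 -1.367
endloop
endfacet
facet normal -0.786 0.549 -0.283
outer loop
vertex -1.615 -2.008 -1.934
vertex -1.486 -2.3 -2.858
vertex -2.062 -2.815 -2.258
endloop
endfacet
facet normal -0.062 0.003 -0.998
outer loop
vertex -1.486 -2.3 -2.858
vertex -0.623 -2.756 -2.913
vertex -1.448 -3.278 -2.863
endloop
endfacet
facet normal 0.863 -0.322 -0.388
outer loop
vertex -0.623 -2.756 -2.913
vertex -0.218 -2.745 -2.022
vertex -0.665 -3.552 -2.346
endloop
endfacet
facet normal -0.264 -0.592 0.761
outer loop
vertex -1.554 -3.589 -1.942
vertex -0.794 -3.26 -1.422
vertex -1.657 -2.804 -1.367
endloop
endfacet
facet normal -0.836 -0.392 0.385
outer loop
vertex -1.554 -3.589 -1.942
vertex -1.657 -2.804 -1.367
vertex -2.062 -2.815 -2.258
endloop
endfacet
facet normal -0.742 -0.605 -0.290
outer loop
vertex -1.554 -3.589 -1.942
vertex -2.062 -2.815 -2.258
vertex -1.448 -3.278 -2.863
endloop
endfacet
facet normal -0.111 -0.938 -0.329
outer loop
vertex -1.554 -3.589 -1.942
vertex -1.448 -3.278 -2.863
vertex -0.665 -3.552 -2.346
endloop
endfacet
facet normal 0.184 -0.930 0.319
outer loop
vertex -1.554 -3.589 -1.942
vertex -0.665 -3.552 -2.346
vertex -0.794 -3.26 -1.422
endloop
endfacet
facet normal 0.062 -0.003 0.998
outer loop
vertex -1.657 -2.804 -1.367
vertex -0.794 -3.26 -1.422
vertex -0.832 -2.282 -1.417
endloop
endfacet
facet normal -0.863 0.322 0.388
outer loop
vertex -2.062 -2.815 -2.258
vertex -1.657 -2.804 -1.367
vertex -1.615 -2.008 -1.934
endloop
endfacet
facet normal -0.711 -0.024 -0.703
outer loop
vertex -1.448 -3.278 -2.863
vertex -2.062 -2.815 -2.258
vertex -1.486 -2.3 -2.858
endloop
endfacet
facet normal 0.309 -0.562 -0.767
outer loop
vertex -0.665 -3.552 -2.346
vertex -1.448 -3.278 -2.863
vertex -0.623 -2.756 -2.913
endloop
endfacet
facet normal 0.786 -0.549 0.283
outer loop
vertex -0.794 -3.26 -1.422
vertex -0.665 -3.552 -2.346
vertex -0.218 -2.745 -2.022
endloop
endfacet
facet normal -0.685 0.702 -0.195
outer loop
vertex -2.754 1.325 -2.578
vertex -1.321 2.436 -3.618
vertex -3.198 0.466 -4.108
endloop
endfacet
facet normal -0.686 -0.532 0.497
outer loop
vertex -2.259 -0.496 -3.842
vertex -2.754 1.325 -2.578
vertex -3.198 0.466 -4.108
endloop
endfacet
facet normal -0.685 0.702 -0.195
outer loop
vertex -3.198 0.466 -4.108
vertex -1.321 2.436 -3.618
vertex -1.765 1.577 -5.148
endloop
endfacet
facet normal -0.246 -0.474 -0.845
outer loop
vertex -1.765 1.577 -5.148
vertex -2.259 -0.496 -3.842
vertex -3.198 0.466 -4.108
endloop
endfacet
facet normal 0.246 0.474 0.845
outer loop
vertex -2.754 1.325 -2.578
vertex -0.382 1.474 -3.352
vertex -1.321 2.436 -3.618
endloop
endfacet
facet normal -0.686 -0.532 0.497
outer loop
vertex -1.815 0.363 -2.312
vertex -2.754 1.325 -2.578
vertex -2.259 -0.496 -3.842
endloop
endfacet
facet normal 0.246 0.474 0.845
outer loop
vertex -1.815 0.363 -2.312
vertex -0.382 1.474 -3.352
vertex -2.754 1.325 -2.578
endloop
endfacet
facet normal 0.686 0.532 -0.497
outer loop
vertex -1.321 2.436 -3.618
vertex -0.382 1.474 -3.352
vertex -1.765 1.577 -5.148
endloop
endfacet
facet normal -0.246 -0.474 -0.845
outer loop
vertex -0.826 0.615 -4.882
vertex -2.259 -0.496 -3.842
vertex -1.765 1.577 -5.148
endloop
endfacet
facet normal 0.686 0.532 -0.497
outer loop
vertex -1.765 1.577 -5.148
vertex -0.382 1.474 -3.352
vertex -0.826 0.615 -4.882
endloop
endfacet
facet normal 0.685 -0.702 0.195
outer loop
vertex -0.826 0.615 -4.882
vertex -1.815 0.363 -2.312
vertex -2.259 -0.496 -3.842
endloop
endfacet
facet normal 0.685 -0.702 0.195
outer loop
vertex -0.382 1.474 -3.352
vertex -1.815 0.363 -2.312
vertex -0.826 0.615 -4.882
endloop
endfacet

endsolid


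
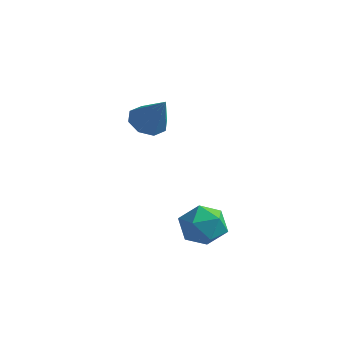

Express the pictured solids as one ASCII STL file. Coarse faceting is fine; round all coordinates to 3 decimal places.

solid 
facet normal -0.281 0.646 0.710
outer loop
vertex 1.896 -0.431 0.579
vertex 2.358 -0.951 1.235
vertex 2.814 -0.247 0.775
endloop
endfacet
facet normal -0.212 0.974 0.080
outer loop
vertex 1.896 -0.431 0.579
vertex 2.814 -0.247 0.775
vertex 2.509 -0.239 -0.131
endloop
endfacet
facet normal -0.651 0.655 -0.385
outer loop
vertex 1.896 -0.431 0.579
vertex 2.509 -0.239 -0.131
vertex 1.864 -0.939 -0.231
endloop
endfacet
facet normal -0.991 0.129 -0.042
outer loop
vertex 1.896 -0.431 0.579
vertex 1.864 -0.939 -0.231
vertex 1.771 -1.379 0.613
endloop
endfacet
facet normal -0.763 0.123 0.635
outer loop
vertex 1.896 -0.431 0.579
vertex 1.771 -1.379 0.613
vertex 2.358 -0.951 1.235
endloop
endfacet
facet normal 0.458 0.877 -0.146
outer loop
vertex 2.509 -0.239 -0.131
vertex 2.814 -0.247 0.775
vertex 3.349 -0.641 0.087
endloop
endfacet
facet normal 0.345 0.346 0.872
outer loop
vertex 2.814 -0.247 0.775
vertex 2.358 -0.951 1.235
vertex 3.256 -1.081 0.931
endloop
endfacet
facet normal -0.433 -0.498 0.751
outer loop
vertex 2.358 -0.951 1.235
vertex 1.771 -1.379 0.613
vertex 2.611 -1.781 0.831
endloop
endfacet
facet normal -0.802 -0.489 -0.343
outer loop
vertex 1.771 -1.379 0.613
vertex 1.864 -0.939 -0.231
vertex 2.306 -1.773 -0.075
endloop
endfacet
facet normal -0.252 0.360 -0.898
outer loop
vertex 1.864 -0.939 -0.231
vertex 2.509 -0.239 -0.131
vertex 2.762 -1.069 -0.535
endloop
endfacet
facet normal 0.991 -0.129 0.042
outer loop
vertex 3.224 -1.589 0.121
vertex 3.349 -0.641 0.087
vertex 3.256 -1.081 0.931
endloop
endfacet
facet normal 0.651 -0.655 0.385
outer loop
vertex 3.224 -1.589 0.121
vertex 3.256 -1.081 0.931
vertex 2.611 -1.781 0.831
endloop
endfacet
facet normal 0.212 -0.974 -0.080
outer loop
vertex 3.224 -1.589 0.121
vertex 2.611 -1.781 0.831
vertex 2.306 -1.773 -0.075
endloop
endfacet
facet normal 0.281 -0.646 -0.710
outer loop
vertex 3.224 -1.589 0.121
vertex 2.306 -1.773 -0.075
vertex 2.762 -1.069 -0.535
endloop
endfacet
facet normal 0.763 -0.123 -0.635
outer loop
vertex 3.224 -1.589 0.121
vertex 2.762 -1.069 -0.535
vertex 3.349 -0.641 0.087
endloop
endfacet
facet normal 0.802 0.489 0.343
outer loop
vertex 3.256 -1.081 0.931
vertex 3.349 -0.641 0.087
vertex 2.814 -0.247 0.775
endloop
endfacet
facet normal 0.252 -0.360 0.898
outer loop
vertex 2.611 -1.781 0.831
vertex 3.256 -1.081 0.931
vertex 2.358 -0.951 1.235
endloop
endfacet
facet normal -0.458 -0.877 0.146
outer loop
vertex 2.306 -1.773 -0.075
vertex 2.611 -1.781 0.831
vertex 1.771 -1.379 0.613
endloop
endfacet
facet normal -0.345 -0.346 -0.872
outer loop
vertex 2.762 -1.069 -0.535
vertex 2.306 -1.773 -0.075
vertex 1.864 -0.939 -0.231
endloop
endfacet
facet normal 0.433 0.498 -0.751
outer loop
vertex 3.349 -0.641 0.087
vertex 2.762 -1.069 -0.535
vertex 2.509 -0.239 -0.131
endloop
endfacet
facet normal -0.577 0.159 -0.801
outer loop
vertex -1.328 2.559 2.401
vertex -1.981 2.345 2.829
vertex -1.592 3.041 2.687
endloop
endfacet
facet normal 0.870 0.492 -0.027
outer loop
vertex -1.328 2.559 2.401
vertex -1.592 3.041 2.687
vertex -0.999 2.075 4.191
endloop
endfacet
facet normal -0.578 0.160 -0.801
outer loop
vertex -1.592 3.041 2.687
vertex -1.981 2.345 2.829
vertex -2.084 3.116 3.057
endloop
endfacet
facet normal 0.408 0.833 0.374
outer loop
vertex -1.592 3.041 2.687
vertex -2.084 3.116 3.057
vertex -0.999 2.075 4.191
endloop
endfacet
facet normal -0.577 0.160 -0.801
outer loop
vertex -2.084 3.116 3.057
vertex -1.981 2.345 2.829
vertex -2.516 2.739 3.293
endloop
endfacet
facet normal -0.158 0.648 0.745
outer loop
vertex -2.084 3.116 3.057
vertex -2.516 2.739 3.293
vertex -0.999 2.075 4.191
endloop
endfacet
facet normal -0.578 0.158 -0.801
outer loop
vertex -2.516 2.739 3.293
vertex -1.981 2.345 2.829
vertex -2.634 2.132 3.258
endloop
endfacet
facet normal -0.494 0.046 0.868
outer loop
vertex -2.516 2.739 3.293
vertex -2.634 2.132 3.258
vertex -0.999 2.075 4.191
endloop
endfacet
facet normal -0.578 0.158 -0.801
outer loop
vertex -2.634 2.132 3.258
vertex -1.981 2.345 2.829
vertex -2.37 1.649 2.972
endloop
endfacet
facet normal -0.405 -0.620 0.672
outer loop
vertex -2.634 2.132 3.258
vertex -2.37 1.649 2.972
vertex -0.999 2.075 4.191
endloop
endfacet
facet normal -0.578 0.159 -0.801
outer loop
vertex -2.37 1.649 2.972
vertex -1.981 2.345 2.829
vertex -1.878 1.574 2.602
endloop
endfacet
facet normal 0.057 -0.961 0.271
outer loop
vertex -2.37 1.649 2.972
vertex -1.878 1.574 2.602
vertex -0.999 2.075 4.191
endloop
endfacet
facet normal -0.577 0.159 -0.801
outer loop
vertex -1.878 1.574 2.602
vertex -1.981 2.345 2.829
vertex -1.447 1.951 2.366
endloop
endfacet
facet normal 0.623 -0.775 -0.100
outer loop
vertex -1.878 1.574 2.602
vertex -1.447 1.951 2.366
vertex -0.999 2.075 4.191
endloop
endfacet
facet normal -0.577 0.159 -0.801
outer loop
vertex -1.447 1.951 2.366
vertex -1.981 2.345 2.829
vertex -1.328 2.559 2.401
endloop
endfacet
facet normal 0.959 -0.175 -0.224
outer loop
vertex -1.447 1.951 2.366
vertex -1.328 2.559 2.401
vertex -0.999 2.075 4.191
endloop
endfacet

endsolid


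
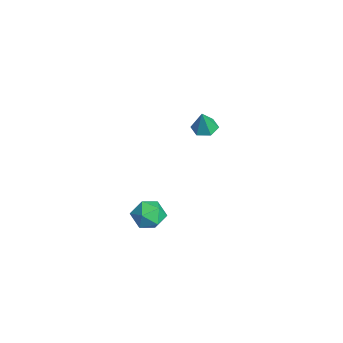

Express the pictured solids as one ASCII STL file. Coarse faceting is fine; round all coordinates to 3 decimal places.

solid 
facet normal -0.034 0.877 0.480
outer loop
vertex 3.525 -1.755 -2.563
vertex 2.841 -2.111 -1.961
vertex 3.787 -2.2 -1.732
endloop
endfacet
facet normal 0.616 0.759 0.212
outer loop
vertex 3.525 -1.755 -2.563
vertex 3.787 -2.2 -1.732
vertex 4.283 -2.372 -2.557
endloop
endfacet
facet normal 0.551 0.672 -0.495
outer loop
vertex 3.525 -1.755 -2.563
vertex 4.283 -2.372 -2.557
vertex 3.643 -2.391 -3.296
endloop
endfacet
facet normal -0.140 0.737 -0.662
outer loop
vertex 3.525 -1.755 -2.563
vertex 3.643 -2.391 -3.296
vertex 2.752 -2.23 -2.928
endloop
endfacet
facet normal -0.502 0.863 -0.060
outer loop
vertex 3.525 -1.755 -2.563
vertex 2.752 -2.23 -2.928
vertex 2.841 -2.111 -1.961
endloop
endfacet
facet normal 0.861 0.148 0.487
outer loop
vertex 4.283 -2.372 -2.557
vertex 3.787 -2.2 -1.732
vertex 4.068 -3.11 -1.952
endloop
endfacet
facet normal -0.191 0.338 0.922
outer loop
vertex 3.787 -2.2 -1.732
vertex 2.841 -2.111 -1.961
vertex 3.177 -2.949 -1.584
endloop
endfacet
facet normal -0.948 0.316 0.048
outer loop
vertex 2.841 -2.111 -1.961
vertex 2.752 -2.23 -2.928
vertex 2.537 -2.968 -2.323
endloop
endfacet
facet normal -0.362 0.112 -0.925
outer loop
vertex 2.752 -2.23 -2.928
vertex 3.643 -2.391 -3.296
vertex 3.033 -3.14 -3.148
endloop
endfacet
facet normal 0.756 0.008 -0.655
outer loop
vertex 3.643 -2.391 -3.296
vertex 4.283 -2.372 -2.557
vertex 3.979 -3.229 -2.919
endloop
endfacet
facet normal 0.140 -0.737 0.662
outer loop
vertex 3.295 -3.585 -2.317
vertex 4.068 -3.11 -1.952
vertex 3.177 -2.949 -1.584
endloop
endfacet
facet normal -0.551 -0.672 0.495
outer loop
vertex 3.295 -3.585 -2.317
vertex 3.177 -2.949 -1.584
vertex 2.537 -2.968 -2.323
endloop
endfacet
facet normal -0.616 -0.759 -0.212
outer loop
vertex 3.295 -3.585 -2.317
vertex 2.537 -2.968 -2.323
vertex 3.033 -3.14 -3.148
endloop
endfacet
facet normal 0.034 -0.877 -0.480
outer loop
vertex 3.295 -3.585 -2.317
vertex 3.033 -3.14 -3.148
vertex 3.979 -3.229 -2.919
endloop
endfacet
facet normal 0.502 -0.863 0.060
outer loop
vertex 3.295 -3.585 -2.317
vertex 3.979 -3.229 -2.919
vertex 4.068 -3.11 -1.952
endloop
endfacet
facet normal 0.362 -0.112 0.925
outer loop
vertex 3.177 -2.949 -1.584
vertex 4.068 -3.11 -1.952
vertex 3.787 -2.2 -1.732
endloop
endfacet
facet normal -0.756 -0.008 0.655
outer loop
vertex 2.537 -2.968 -2.323
vertex 3.177 -2.949 -1.584
vertex 2.841 -2.111 -1.961
endloop
endfacet
facet normal -0.861 -0.148 -0.487
outer loop
vertex 3.033 -3.14 -3.148
vertex 2.537 -2.968 -2.323
vertex 2.752 -2.23 -2.928
endloop
endfacet
facet normal 0.191 -0.338 -0.922
outer loop
vertex 3.979 -3.229 -2.919
vertex 3.033 -3.14 -3.148
vertex 3.643 -2.391 -3.296
endloop
endfacet
facet normal 0.948 -0.316 -0.048
outer loop
vertex 4.068 -3.11 -1.952
vertex 3.979 -3.229 -2.919
vertex 4.283 -2.372 -2.557
endloop
endfacet
facet normal -0.285 0.170 -0.943
outer loop
vertex -2.821 1.78 -1.498
vertex -3.536 1.604 -1.314
vertex -3.295 2.322 -1.257
endloop
endfacet
facet normal 0.780 0.548 0.302
outer loop
vertex -2.821 1.78 -1.498
vertex -3.295 2.322 -1.257
vertex -3.124 1.356 0.054
endloop
endfacet
facet normal -0.286 0.171 -0.943
outer loop
vertex -3.295 2.322 -1.257
vertex -3.536 1.604 -1.314
vertex -4.011 2.146 -1.072
endloop
endfacet
facet normal -0.043 0.802 0.596
outer loop
vertex -3.295 2.322 -1.257
vertex -4.011 2.146 -1.072
vertex -3.124 1.356 0.054
endloop
endfacet
facet normal -0.285 0.172 -0.943
outer loop
vertex -4.011 2.146 -1.072
vertex -3.536 1.604 -1.314
vertex -4.252 1.428 -1.13
endloop
endfacet
facet normal -0.706 0.182 0.684
outer loop
vertex -4.011 2.146 -1.072
vertex -4.252 1.428 -1.13
vertex -3.124 1.356 0.054
endloop
endfacet
facet normal -0.284 0.171 -0.943
outer loop
vertex -4.252 1.428 -1.13
vertex -3.536 1.604 -1.314
vertex -3.778 0.885 -1.371
endloop
endfacet
facet normal -0.546 -0.688 0.478
outer loop
vertex -4.252 1.428 -1.13
vertex -3.778 0.885 -1.371
vertex -3.124 1.356 0.054
endloop
endfacet
facet normal -0.284 0.171 -0.943
outer loop
vertex -3.778 0.885 -1.371
vertex -3.536 1.604 -1.314
vertex -3.062 1.061 -1.555
endloop
endfacet
facet normal 0.279 -0.943 0.184
outer loop
vertex -3.778 0.885 -1.371
vertex -3.062 1.061 -1.555
vertex -3.124 1.356 0.054
endloop
endfacet
facet normal -0.285 0.170 -0.943
outer loop
vertex -3.062 1.061 -1.555
vertex -3.536 1.604 -1.314
vertex -2.821 1.78 -1.498
endloop
endfacet
facet normal 0.942 -0.323 0.096
outer loop
vertex -3.062 1.061 -1.555
vertex -2.821 1.78 -1.498
vertex -3.124 1.356 0.054
endloop
endfacet

endsolid


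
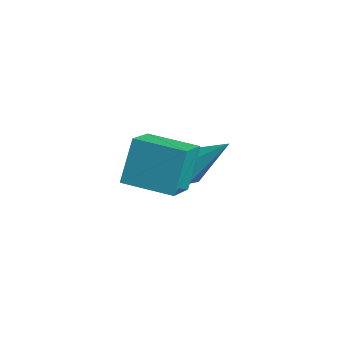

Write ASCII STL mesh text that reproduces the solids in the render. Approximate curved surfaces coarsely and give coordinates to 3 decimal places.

solid 
facet normal -0.625 -0.464 -0.628
outer loop
vertex 2.519 2.106 -3.825
vertex 1.896 2.771 -3.697
vertex 2.517 2.847 -4.371
endloop
endfacet
facet normal 0.947 -0.188 -0.259
outer loop
vertex 2.519 2.106 -3.825
vertex 2.517 2.847 -4.371
vertex 3.264 3.789 -2.323
endloop
endfacet
facet normal -0.624 -0.466 -0.628
outer loop
vertex 2.517 2.847 -4.371
vertex 1.896 2.771 -3.697
vertex 1.893 3.511 -4.243
endloop
endfacet
facet normal 0.578 0.641 -0.505
outer loop
vertex 2.517 2.847 -4.371
vertex 1.893 3.511 -4.243
vertex 3.264 3.789 -2.323
endloop
endfacet
facet normal -0.625 -0.465 -0.627
outer loop
vertex 1.893 3.511 -4.243
vertex 1.896 2.771 -3.697
vertex 1.272 3.435 -3.568
endloop
endfacet
facet normal -0.156 0.987 -0.032
outer loop
vertex 1.893 3.511 -4.243
vertex 1.272 3.435 -3.568
vertex 3.264 3.789 -2.323
endloop
endfacet
facet normal -0.625 -0.465 -0.627
outer loop
vertex 1.272 3.435 -3.568
vertex 1.896 2.771 -3.697
vertex 1.275 2.695 -3.022
endloop
endfacet
facet normal -0.520 0.506 0.688
outer loop
vertex 1.272 3.435 -3.568
vertex 1.275 2.695 -3.022
vertex 3.264 3.789 -2.323
endloop
endfacet
facet normal -0.625 -0.465 -0.627
outer loop
vertex 1.275 2.695 -3.022
vertex 1.896 2.771 -3.697
vertex 1.899 2.03 -3.15
endloop
endfacet
facet normal -0.151 -0.322 0.935
outer loop
vertex 1.275 2.695 -3.022
vertex 1.899 2.03 -3.15
vertex 3.264 3.789 -2.323
endloop
endfacet
facet normal -0.625 -0.465 -0.627
outer loop
vertex 1.899 2.03 -3.15
vertex 1.896 2.771 -3.697
vertex 2.519 2.106 -3.825
endloop
endfacet
facet normal 0.583 -0.669 0.460
outer loop
vertex 1.899 2.03 -3.15
vertex 2.519 2.106 -3.825
vertex 3.264 3.789 -2.323
endloop
endfacet
facet normal -0.972 -0.234 0.033
outer loop
vertex 2.483 -2.272 0.272
vertex 2.254 -1.115 1.724
vertex 2.063 -0.712 -1.038
endloop
endfacet
facet normal 0.122 -0.619 -0.776
outer loop
vertex 4.006 -0.245 -1.104
vertex 2.483 -2.272 0.272
vertex 2.063 -0.712 -1.038
endloop
endfacet
facet normal -0.972 -0.234 0.033
outer loop
vertex 2.063 -0.712 -1.038
vertex 2.254 -1.115 1.724
vertex 1.834 0.445 0.414
endloop
endfacet
facet normal -0.202 0.750 -0.630
outer loop
vertex 1.834 0.445 0.414
vertex 4.006 -0.245 -1.104
vertex 2.063 -0.712 -1.038
endloop
endfacet
facet normal 0.202 -0.750 0.630
outer loop
vertex 2.483 -2.272 0.272
vertex 4.197 -0.648 1.658
vertex 2.254 -1.115 1.724
endloop
endfacet
facet normal 0.122 -0.619 -0.776
outer loop
vertex 4.426 -1.805 0.206
vertex 2.483 -2.272 0.272
vertex 4.006 -0.245 -1.104
endloop
endfacet
facet normal 0.202 -0.750 0.630
outer loop
vertex 4.426 -1.805 0.206
vertex 4.197 -0.648 1.658
vertex 2.483 -2.272 0.272
endloop
endfacet
facet normal -0.122 0.619 0.776
outer loop
vertex 2.254 -1.115 1.724
vertex 4.197 -0.648 1.658
vertex 1.834 0.445 0.414
endloop
endfacet
facet normal -0.202 0.750 -0.630
outer loop
vertex 3.777 0.912 0.348
vertex 4.006 -0.245 -1.104
vertex 1.834 0.445 0.414
endloop
endfacet
facet normal -0.122 0.619 0.776
outer loop
vertex 1.834 0.445 0.414
vertex 4.197 -0.648 1.658
vertex 3.777 0.912 0.348
endloop
endfacet
facet normal 0.972 0.234 -0.033
outer loop
vertex 3.777 0.912 0.348
vertex 4.426 -1.805 0.206
vertex 4.006 -0.245 -1.104
endloop
endfacet
facet normal 0.972 0.234 -0.033
outer loop
vertex 4.197 -0.648 1.658
vertex 4.426 -1.805 0.206
vertex 3.777 0.912 0.348
endloop
endfacet

endsolid


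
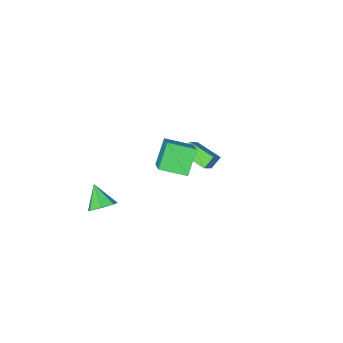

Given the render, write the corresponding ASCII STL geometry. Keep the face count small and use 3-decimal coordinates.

solid 
facet normal -0.526 -0.338 0.780
outer loop
vertex 1.187 2.321 5.166
vertex -0.08 3.283 4.729
vertex 0.383 0.695 3.92
endloop
endfacet
facet normal 0.768 -0.583 0.265
outer loop
vertex 1.32 1.297 2.531
vertex 1.187 2.321 5.166
vertex 0.383 0.695 3.92
endloop
endfacet
facet normal -0.527 -0.338 0.780
outer loop
vertex 0.383 0.695 3.92
vertex -0.08 3.283 4.729
vertex -0.884 1.658 3.482
endloop
endfacet
facet normal -0.365 -0.739 -0.567
outer loop
vertex -0.884 1.658 3.482
vertex 1.32 1.297 2.531
vertex 0.383 0.695 3.92
endloop
endfacet
facet normal 0.365 0.739 0.567
outer loop
vertex 1.187 2.321 5.166
vertex 0.857 3.885 3.34
vertex -0.08 3.283 4.729
endloop
endfacet
facet normal 0.768 -0.583 0.265
outer loop
vertex 2.124 2.922 3.778
vertex 1.187 2.321 5.166
vertex 1.32 1.297 2.531
endloop
endfacet
facet normal 0.365 0.739 0.567
outer loop
vertex 2.124 2.922 3.778
vertex 0.857 3.885 3.34
vertex 1.187 2.321 5.166
endloop
endfacet
facet normal -0.768 0.583 -0.265
outer loop
vertex -0.08 3.283 4.729
vertex 0.857 3.885 3.34
vertex -0.884 1.658 3.482
endloop
endfacet
facet normal -0.365 -0.739 -0.567
outer loop
vertex 0.053 2.259 2.094
vertex 1.32 1.297 2.531
vertex -0.884 1.658 3.482
endloop
endfacet
facet normal -0.768 0.583 -0.266
outer loop
vertex -0.884 1.658 3.482
vertex 0.857 3.885 3.34
vertex 0.053 2.259 2.094
endloop
endfacet
facet normal 0.526 0.338 -0.780
outer loop
vertex 0.053 2.259 2.094
vertex 2.124 2.922 3.778
vertex 1.32 1.297 2.531
endloop
endfacet
facet normal 0.526 0.338 -0.780
outer loop
vertex 0.857 3.885 3.34
vertex 2.124 2.922 3.778
vertex 0.053 2.259 2.094
endloop
endfacet
facet normal -0.632 -0.423 -0.649
outer loop
vertex -4.369 -3.314 -1.783
vertex -4.965 -1.704 -2.253
vertex -3.705 -3.266 -2.461
endloop
endfacet
facet normal 0.335 -0.904 0.264
outer loop
vertex -2.795 -2.656 -1.527
vertex -4.369 -3.314 -1.783
vertex -3.705 -3.266 -2.461
endloop
endfacet
facet normal -0.632 -0.424 -0.648
outer loop
vertex -3.705 -3.266 -2.461
vertex -4.965 -1.704 -2.253
vertex -4.302 -1.656 -2.931
endloop
endfacet
facet normal 0.699 0.051 -0.714
outer loop
vertex -4.302 -1.656 -2.931
vertex -2.795 -2.656 -1.527
vertex -3.705 -3.266 -2.461
endloop
endfacet
facet normal -0.699 -0.050 0.714
outer loop
vertex -4.369 -3.314 -1.783
vertex -4.055 -1.094 -1.319
vertex -4.965 -1.704 -2.253
endloop
endfacet
facet normal 0.335 -0.904 0.264
outer loop
vertex -3.458 -2.704 -0.849
vertex -4.369 -3.314 -1.783
vertex -2.795 -2.656 -1.527
endloop
endfacet
facet normal -0.698 -0.050 0.714
outer loop
vertex -3.458 -2.704 -0.849
vertex -4.055 -1.094 -1.319
vertex -4.369 -3.314 -1.783
endloop
endfacet
facet normal -0.335 0.904 -0.264
outer loop
vertex -4.965 -1.704 -2.253
vertex -4.055 -1.094 -1.319
vertex -4.302 -1.656 -2.931
endloop
endfacet
facet normal 0.698 0.050 -0.714
outer loop
vertex -3.391 -1.046 -1.997
vertex -2.795 -2.656 -1.527
vertex -4.302 -1.656 -2.931
endloop
endfacet
facet normal -0.335 0.904 -0.264
outer loop
vertex -4.302 -1.656 -2.931
vertex -4.055 -1.094 -1.319
vertex -3.391 -1.046 -1.997
endloop
endfacet
facet normal 0.633 0.423 0.649
outer loop
vertex -3.391 -1.046 -1.997
vertex -3.458 -2.704 -0.849
vertex -2.795 -2.656 -1.527
endloop
endfacet
facet normal 0.632 0.424 0.649
outer loop
vertex -4.055 -1.094 -1.319
vertex -3.458 -2.704 -0.849
vertex -3.391 -1.046 -1.997
endloop
endfacet
facet normal 0.066 0.696 -0.715
outer loop
vertex 3.405 -2.778 -3.997
vertex 2.695 -2.339 -3.636
vertex 3.579 -2.234 -3.452
endloop
endfacet
facet normal 0.841 -0.493 0.224
outer loop
vertex 3.405 -2.778 -3.997
vertex 3.579 -2.234 -3.452
vertex 2.585 -3.481 -2.464
endloop
endfacet
facet normal 0.066 0.697 -0.714
outer loop
vertex 3.579 -2.234 -3.452
vertex 2.695 -2.339 -3.636
vertex 3.087 -1.77 -3.045
endloop
endfacet
facet normal 0.667 0.056 0.743
outer loop
vertex 3.579 -2.234 -3.452
vertex 3.087 -1.77 -3.045
vertex 2.585 -3.481 -2.464
endloop
endfacet
facet normal 0.067 0.696 -0.715
outer loop
vertex 3.087 -1.77 -3.045
vertex 2.695 -2.339 -3.636
vertex 2.299 -1.734 -3.084
endloop
endfacet
facet normal -0.032 0.330 0.944
outer loop
vertex 3.087 -1.77 -3.045
vertex 2.299 -1.734 -3.084
vertex 2.585 -3.481 -2.464
endloop
endfacet
facet normal 0.066 0.696 -0.715
outer loop
vertex 2.299 -1.734 -3.084
vertex 2.695 -2.339 -3.636
vertex 1.809 -2.154 -3.538
endloop
endfacet
facet normal -0.728 0.120 0.675
outer loop
vertex 2.299 -1.734 -3.084
vertex 1.809 -2.154 -3.538
vertex 2.585 -3.481 -2.464
endloop
endfacet
facet normal 0.066 0.696 -0.715
outer loop
vertex 1.809 -2.154 -3.538
vertex 2.695 -2.339 -3.636
vertex 1.986 -2.714 -4.067
endloop
endfacet
facet normal -0.900 -0.415 0.138
outer loop
vertex 1.809 -2.154 -3.538
vertex 1.986 -2.714 -4.067
vertex 2.585 -3.481 -2.464
endloop
endfacet
facet normal 0.066 0.696 -0.715
outer loop
vertex 1.986 -2.714 -4.067
vertex 2.695 -2.339 -3.636
vertex 2.696 -2.991 -4.271
endloop
endfacet
facet normal -0.415 -0.871 -0.262
outer loop
vertex 1.986 -2.714 -4.067
vertex 2.696 -2.991 -4.271
vertex 2.585 -3.481 -2.464
endloop
endfacet
facet normal 0.067 0.696 -0.715
outer loop
vertex 2.696 -2.991 -4.271
vertex 2.695 -2.339 -3.636
vertex 3.405 -2.778 -3.997
endloop
endfacet
facet normal 0.359 -0.906 -0.224
outer loop
vertex 2.696 -2.991 -4.271
vertex 3.405 -2.778 -3.997
vertex 2.585 -3.481 -2.464
endloop
endfacet

endsolid


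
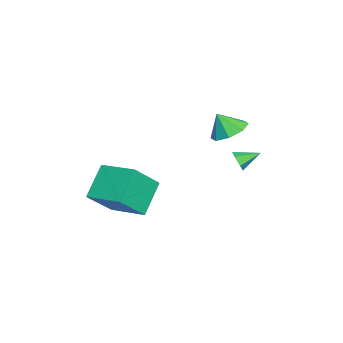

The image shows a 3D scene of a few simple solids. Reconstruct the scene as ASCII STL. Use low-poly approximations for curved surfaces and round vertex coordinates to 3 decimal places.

solid 
facet normal -0.679 0.248 0.691
outer loop
vertex -0.868 -4.301 0.843
vertex 0.108 -2.627 1.2
vertex -1.985 -3.343 -0.598
endloop
endfacet
facet normal -0.495 -0.850 -0.181
outer loop
vertex -0.648 -3.833 -1.96
vertex -0.868 -4.301 0.843
vertex -1.985 -3.343 -0.598
endloop
endfacet
facet normal -0.679 0.249 0.691
outer loop
vertex -1.985 -3.343 -0.598
vertex 0.108 -2.627 1.2
vertex -1.009 -1.669 -0.242
endloop
endfacet
facet normal -0.542 0.465 -0.700
outer loop
vertex -1.009 -1.669 -0.242
vertex -0.648 -3.833 -1.96
vertex -1.985 -3.343 -0.598
endloop
endfacet
facet normal 0.542 -0.465 0.700
outer loop
vertex -0.868 -4.301 0.843
vertex 1.445 -3.117 -0.162
vertex 0.108 -2.627 1.2
endloop
endfacet
facet normal -0.495 -0.850 -0.181
outer loop
vertex 0.469 -4.791 -0.518
vertex -0.868 -4.301 0.843
vertex -0.648 -3.833 -1.96
endloop
endfacet
facet normal 0.542 -0.465 0.700
outer loop
vertex 0.469 -4.791 -0.518
vertex 1.445 -3.117 -0.162
vertex -0.868 -4.301 0.843
endloop
endfacet
facet normal 0.495 0.850 0.181
outer loop
vertex 0.108 -2.627 1.2
vertex 1.445 -3.117 -0.162
vertex -1.009 -1.669 -0.242
endloop
endfacet
facet normal -0.542 0.465 -0.700
outer loop
vertex 0.328 -2.159 -1.603
vertex -0.648 -3.833 -1.96
vertex -1.009 -1.669 -0.242
endloop
endfacet
facet normal 0.495 0.850 0.181
outer loop
vertex -1.009 -1.669 -0.242
vertex 1.445 -3.117 -0.162
vertex 0.328 -2.159 -1.603
endloop
endfacet
facet normal 0.679 -0.248 -0.691
outer loop
vertex 0.328 -2.159 -1.603
vertex 0.469 -4.791 -0.518
vertex -0.648 -3.833 -1.96
endloop
endfacet
facet normal 0.679 -0.249 -0.691
outer loop
vertex 1.445 -3.117 -0.162
vertex 0.469 -4.791 -0.518
vertex 0.328 -2.159 -1.603
endloop
endfacet
facet normal 0.281 -0.881 -0.382
outer loop
vertex -1.17 1.739 1.628
vertex -1.479 1.843 1.161
vertex -0.933 2.007 1.184
endloop
endfacet
facet normal 0.685 0.402 0.608
outer loop
vertex -1.17 1.739 1.628
vertex -0.933 2.007 1.184
vertex -1.801 2.857 1.599
endloop
endfacet
facet normal 0.281 -0.881 -0.382
outer loop
vertex -0.933 2.007 1.184
vertex -1.479 1.843 1.161
vertex -1.242 2.111 0.717
endloop
endfacet
facet normal 0.617 0.749 -0.242
outer loop
vertex -0.933 2.007 1.184
vertex -1.242 2.111 0.717
vertex -1.801 2.857 1.599
endloop
endfacet
facet normal 0.280 -0.881 -0.382
outer loop
vertex -1.242 2.111 0.717
vertex -1.479 1.843 1.161
vertex -1.788 1.948 0.693
endloop
endfacet
facet normal -0.176 0.694 -0.698
outer loop
vertex -1.242 2.111 0.717
vertex -1.788 1.948 0.693
vertex -1.801 2.857 1.599
endloop
endfacet
facet normal 0.280 -0.880 -0.383
outer loop
vertex -1.788 1.948 0.693
vertex -1.479 1.843 1.161
vertex -2.024 1.68 1.137
endloop
endfacet
facet normal -0.906 0.292 -0.306
outer loop
vertex -1.788 1.948 0.693
vertex -2.024 1.68 1.137
vertex -1.801 2.857 1.599
endloop
endfacet
facet normal 0.280 -0.881 -0.381
outer loop
vertex -2.024 1.68 1.137
vertex -1.479 1.843 1.161
vertex -1.715 1.576 1.605
endloop
endfacet
facet normal -0.839 -0.054 0.542
outer loop
vertex -2.024 1.68 1.137
vertex -1.715 1.576 1.605
vertex -1.801 2.857 1.599
endloop
endfacet
facet normal 0.280 -0.881 -0.381
outer loop
vertex -1.715 1.576 1.605
vertex -1.479 1.843 1.161
vertex -1.17 1.739 1.628
endloop
endfacet
facet normal -0.043 0.002 0.999
outer loop
vertex -1.715 1.576 1.605
vertex -1.17 1.739 1.628
vertex -1.801 2.857 1.599
endloop
endfacet
facet normal 0.027 0.495 -0.868
outer loop
vertex -2.731 0.724 1.74
vertex -3.503 1.285 2.036
vertex -2.509 1.357 2.108
endloop
endfacet
facet normal 0.749 -0.509 0.424
outer loop
vertex -2.731 0.724 1.74
vertex -2.509 1.357 2.108
vertex -3.537 0.675 3.104
endloop
endfacet
facet normal 0.027 0.495 -0.868
outer loop
vertex -2.509 1.357 2.108
vertex -3.503 1.285 2.036
vertex -2.869 1.948 2.434
endloop
endfacet
facet normal 0.689 0.020 0.725
outer loop
vertex -2.509 1.357 2.108
vertex -2.869 1.948 2.434
vertex -3.537 0.675 3.104
endloop
endfacet
facet normal 0.026 0.496 -0.868
outer loop
vertex -2.869 1.948 2.434
vertex -3.503 1.285 2.036
vertex -3.602 2.15 2.527
endloop
endfacet
facet normal 0.215 0.364 0.906
outer loop
vertex -2.869 1.948 2.434
vertex -3.602 2.15 2.527
vertex -3.537 0.675 3.104
endloop
endfacet
facet normal 0.026 0.496 -0.868
outer loop
vertex -3.602 2.15 2.527
vertex -3.503 1.285 2.036
vertex -4.276 1.846 2.333
endloop
endfacet
facet normal -0.393 0.320 0.862
outer loop
vertex -3.602 2.15 2.527
vertex -4.276 1.846 2.333
vertex -3.537 0.675 3.104
endloop
endfacet
facet normal 0.027 0.496 -0.868
outer loop
vertex -4.276 1.846 2.333
vertex -3.503 1.285 2.036
vertex -4.498 1.213 1.964
endloop
endfacet
facet normal -0.781 -0.086 0.618
outer loop
vertex -4.276 1.846 2.333
vertex -4.498 1.213 1.964
vertex -3.537 0.675 3.104
endloop
endfacet
facet normal 0.027 0.495 -0.868
outer loop
vertex -4.498 1.213 1.964
vertex -3.503 1.285 2.036
vertex -4.138 0.622 1.638
endloop
endfacet
facet normal -0.722 -0.615 0.318
outer loop
vertex -4.498 1.213 1.964
vertex -4.138 0.622 1.638
vertex -3.537 0.675 3.104
endloop
endfacet
facet normal 0.027 0.495 -0.868
outer loop
vertex -4.138 0.622 1.638
vertex -3.503 1.285 2.036
vertex -3.405 0.419 1.545
endloop
endfacet
facet normal -0.248 -0.959 0.136
outer loop
vertex -4.138 0.622 1.638
vertex -3.405 0.419 1.545
vertex -3.537 0.675 3.104
endloop
endfacet
facet normal 0.027 0.495 -0.868
outer loop
vertex -3.405 0.419 1.545
vertex -3.503 1.285 2.036
vertex -2.731 0.724 1.74
endloop
endfacet
facet normal 0.362 -0.915 0.181
outer loop
vertex -3.405 0.419 1.545
vertex -2.731 0.724 1.74
vertex -3.537 0.675 3.104
endloop
endfacet

endsolid


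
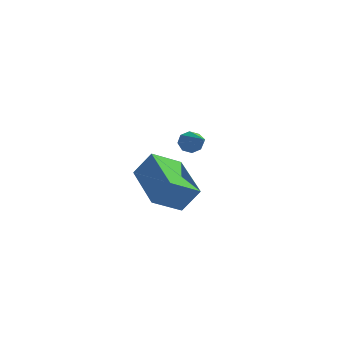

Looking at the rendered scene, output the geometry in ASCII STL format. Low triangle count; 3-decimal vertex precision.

solid 
facet normal -0.467 0.772 -0.432
outer loop
vertex -2.271 3.746 2.269
vertex -2.646 3.712 2.614
vertex -2.203 3.964 2.585
endloop
endfacet
facet normal 0.963 0.074 -0.259
outer loop
vertex -2.271 3.746 2.269
vertex -2.203 3.964 2.585
vertex -1.894 2.468 3.306
endloop
endfacet
facet normal -0.468 0.773 -0.428
outer loop
vertex -2.203 3.964 2.585
vertex -2.646 3.712 2.614
vertex -2.393 4.034 2.919
endloop
endfacet
facet normal 0.840 0.367 0.401
outer loop
vertex -2.203 3.964 2.585
vertex -2.393 4.034 2.919
vertex -1.894 2.468 3.306
endloop
endfacet
facet normal -0.465 0.773 -0.431
outer loop
vertex -2.393 4.034 2.919
vertex -2.646 3.712 2.614
vertex -2.732 3.916 3.073
endloop
endfacet
facet normal 0.298 0.318 0.900
outer loop
vertex -2.393 4.034 2.919
vertex -2.732 3.916 3.073
vertex -1.894 2.468 3.306
endloop
endfacet
facet normal -0.467 0.772 -0.431
outer loop
vertex -2.732 3.916 3.073
vertex -2.646 3.712 2.614
vertex -3.02 3.678 2.959
endloop
endfacet
facet normal -0.337 -0.043 0.941
outer loop
vertex -2.732 3.916 3.073
vertex -3.02 3.678 2.959
vertex -1.894 2.468 3.306
endloop
endfacet
facet normal -0.466 0.773 -0.429
outer loop
vertex -3.02 3.678 2.959
vertex -2.646 3.712 2.614
vertex -3.088 3.461 2.642
endloop
endfacet
facet normal -0.701 -0.509 0.499
outer loop
vertex -3.02 3.678 2.959
vertex -3.088 3.461 2.642
vertex -1.894 2.468 3.306
endloop
endfacet
facet normal -0.466 0.773 -0.431
outer loop
vertex -3.088 3.461 2.642
vertex -2.646 3.712 2.614
vertex -2.898 3.39 2.309
endloop
endfacet
facet normal -0.578 -0.801 -0.159
outer loop
vertex -3.088 3.461 2.642
vertex -2.898 3.39 2.309
vertex -1.894 2.468 3.306
endloop
endfacet
facet normal -0.466 0.773 -0.431
outer loop
vertex -2.898 3.39 2.309
vertex -2.646 3.712 2.614
vertex -2.559 3.508 2.154
endloop
endfacet
facet normal -0.039 -0.753 -0.657
outer loop
vertex -2.898 3.39 2.309
vertex -2.559 3.508 2.154
vertex -1.894 2.468 3.306
endloop
endfacet
facet normal -0.466 0.773 -0.431
outer loop
vertex -2.559 3.508 2.154
vertex -2.646 3.712 2.614
vertex -2.271 3.746 2.269
endloop
endfacet
facet normal 0.601 -0.389 -0.698
outer loop
vertex -2.559 3.508 2.154
vertex -2.271 3.746 2.269
vertex -1.894 2.468 3.306
endloop
endfacet
facet normal -0.559 -0.044 -0.828
outer loop
vertex -3.949 -0.143 2.603
vertex -3.052 0.598 1.958
vertex -2.945 -1.868 2.018
endloop
endfacet
facet normal -0.674 -0.557 0.485
outer loop
vertex -2.308 -1.818 2.962
vertex -3.949 -0.143 2.603
vertex -2.945 -1.868 2.018
endloop
endfacet
facet normal -0.559 -0.044 -0.828
outer loop
vertex -2.945 -1.868 2.018
vertex -3.052 0.598 1.958
vertex -2.048 -1.127 1.373
endloop
endfacet
facet normal 0.483 -0.829 -0.282
outer loop
vertex -2.048 -1.127 1.373
vertex -2.308 -1.818 2.962
vertex -2.945 -1.868 2.018
endloop
endfacet
facet normal -0.483 0.829 0.282
outer loop
vertex -3.949 -0.143 2.603
vertex -2.415 0.648 2.902
vertex -3.052 0.598 1.958
endloop
endfacet
facet normal -0.674 -0.557 0.485
outer loop
vertex -3.312 -0.093 3.547
vertex -3.949 -0.143 2.603
vertex -2.308 -1.818 2.962
endloop
endfacet
facet normal -0.483 0.829 0.282
outer loop
vertex -3.312 -0.093 3.547
vertex -2.415 0.648 2.902
vertex -3.949 -0.143 2.603
endloop
endfacet
facet normal 0.674 0.557 -0.485
outer loop
vertex -3.052 0.598 1.958
vertex -2.415 0.648 2.902
vertex -2.048 -1.127 1.373
endloop
endfacet
facet normal 0.483 -0.829 -0.282
outer loop
vertex -1.411 -1.077 2.317
vertex -2.308 -1.818 2.962
vertex -2.048 -1.127 1.373
endloop
endfacet
facet normal 0.674 0.557 -0.485
outer loop
vertex -2.048 -1.127 1.373
vertex -2.415 0.648 2.902
vertex -1.411 -1.077 2.317
endloop
endfacet
facet normal 0.559 0.044 0.828
outer loop
vertex -1.411 -1.077 2.317
vertex -3.312 -0.093 3.547
vertex -2.308 -1.818 2.962
endloop
endfacet
facet normal 0.559 0.044 0.828
outer loop
vertex -2.415 0.648 2.902
vertex -3.312 -0.093 3.547
vertex -1.411 -1.077 2.317
endloop
endfacet

endsolid
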